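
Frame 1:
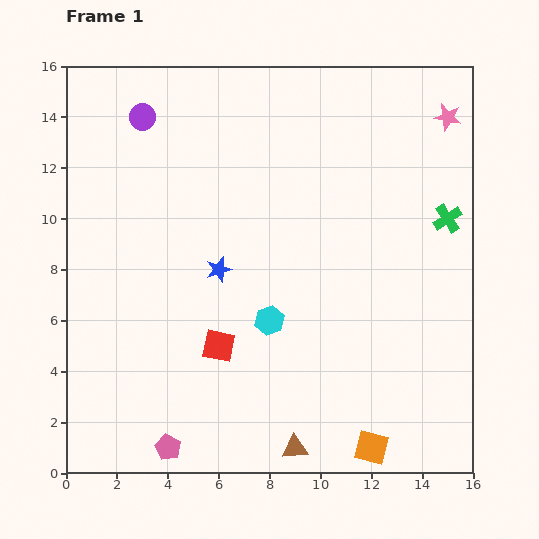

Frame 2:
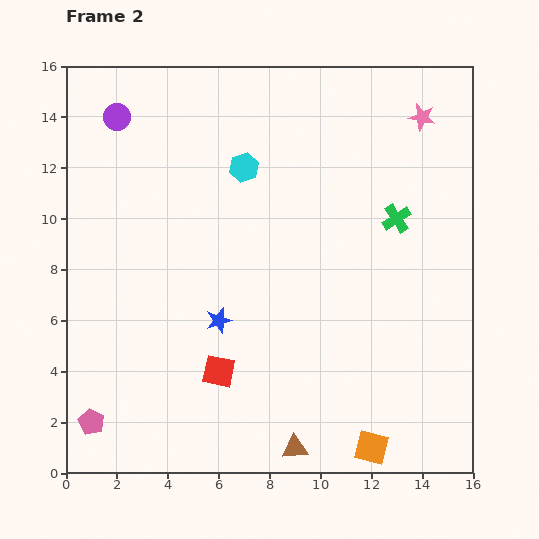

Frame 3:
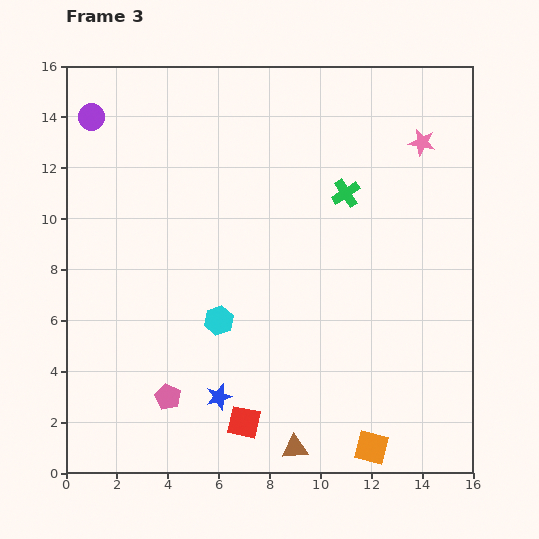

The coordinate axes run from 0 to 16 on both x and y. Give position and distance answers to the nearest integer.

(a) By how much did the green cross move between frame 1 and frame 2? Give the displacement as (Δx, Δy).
(-2, 0)

The green cross was at (15, 10) in frame 1 and (13, 10) in frame 2.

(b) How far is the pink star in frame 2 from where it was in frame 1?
1

The pink star moved from (15, 14) to (14, 14), a distance of √(1² + 0²) ≈ 1.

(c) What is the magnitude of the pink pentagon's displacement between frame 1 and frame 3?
2

The pink pentagon moved from (4, 1) to (4, 3), a distance of √(0² + 2²) ≈ 2.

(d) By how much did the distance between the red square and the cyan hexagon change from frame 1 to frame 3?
+2

Distance in frame 1: 2. Distance in frame 3: 4.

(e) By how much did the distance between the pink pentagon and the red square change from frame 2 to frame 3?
-2

Distance in frame 2: 5. Distance in frame 3: 3.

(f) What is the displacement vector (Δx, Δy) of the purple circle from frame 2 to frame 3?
(-1, 0)

The purple circle was at (2, 14) in frame 2 and (1, 14) in frame 3.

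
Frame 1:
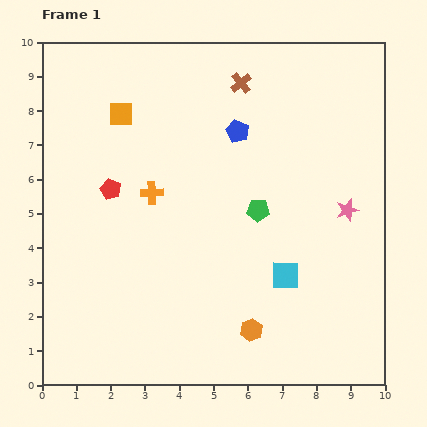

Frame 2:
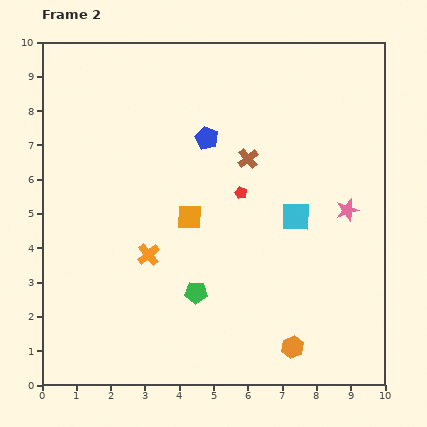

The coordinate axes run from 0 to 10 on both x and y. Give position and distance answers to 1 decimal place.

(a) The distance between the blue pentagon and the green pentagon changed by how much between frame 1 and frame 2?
+2.1

Distance in frame 1: 2.4. Distance in frame 2: 4.5.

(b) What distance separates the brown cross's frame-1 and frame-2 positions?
2.2

The brown cross moved from (5.8, 8.8) to (6.0, 6.6), a distance of √(0.2² + 2.2²) ≈ 2.2.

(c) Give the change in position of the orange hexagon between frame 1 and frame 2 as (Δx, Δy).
(1.2, -0.5)

The orange hexagon was at (6.1, 1.6) in frame 1 and (7.3, 1.1) in frame 2.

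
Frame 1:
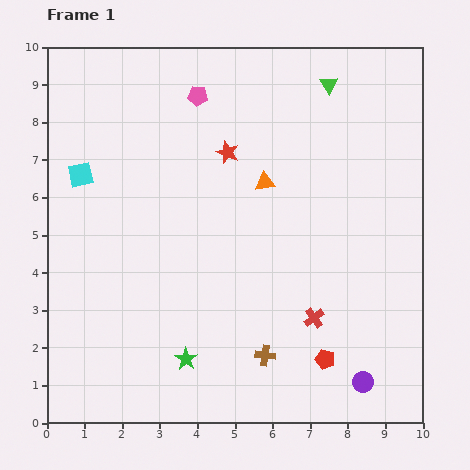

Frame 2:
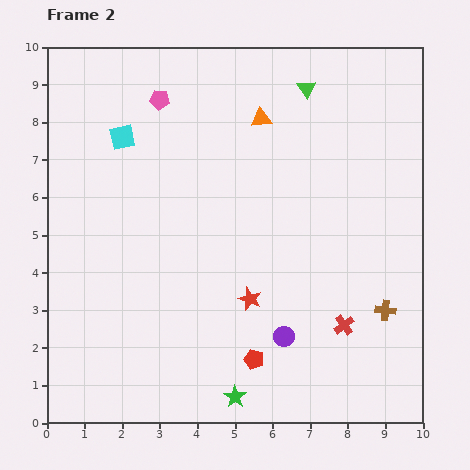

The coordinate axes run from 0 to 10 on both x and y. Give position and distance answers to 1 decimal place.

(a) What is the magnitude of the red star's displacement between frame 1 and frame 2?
3.9

The red star moved from (4.8, 7.2) to (5.4, 3.3), a distance of √(0.6² + 3.9²) ≈ 3.9.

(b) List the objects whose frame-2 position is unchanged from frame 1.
none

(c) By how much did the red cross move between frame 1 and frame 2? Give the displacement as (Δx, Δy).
(0.8, -0.2)

The red cross was at (7.1, 2.8) in frame 1 and (7.9, 2.6) in frame 2.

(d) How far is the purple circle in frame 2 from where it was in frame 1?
2.4

The purple circle moved from (8.4, 1.1) to (6.3, 2.3), a distance of √(2.1² + 1.2²) ≈ 2.4.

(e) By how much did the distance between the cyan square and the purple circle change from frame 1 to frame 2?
-2.5

Distance in frame 1: 9.3. Distance in frame 2: 6.8.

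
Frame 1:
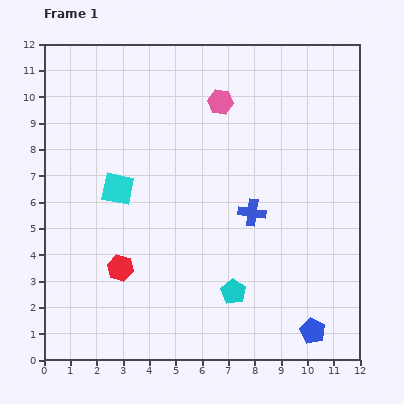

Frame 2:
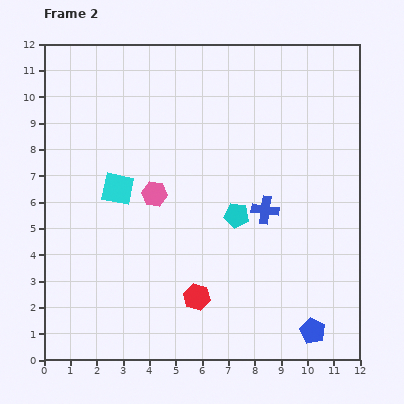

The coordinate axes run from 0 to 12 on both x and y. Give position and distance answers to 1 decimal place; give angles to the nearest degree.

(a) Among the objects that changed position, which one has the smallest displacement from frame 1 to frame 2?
the blue cross

(moved 0.5)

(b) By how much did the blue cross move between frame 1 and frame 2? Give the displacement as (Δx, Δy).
(0.5, 0.1)

The blue cross was at (7.9, 5.6) in frame 1 and (8.4, 5.7) in frame 2.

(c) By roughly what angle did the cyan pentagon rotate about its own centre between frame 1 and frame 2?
21° counter-clockwise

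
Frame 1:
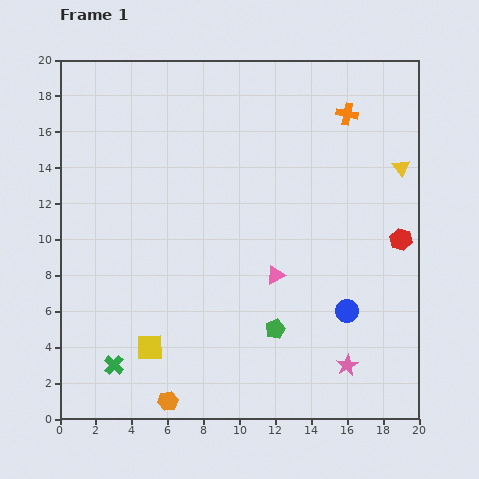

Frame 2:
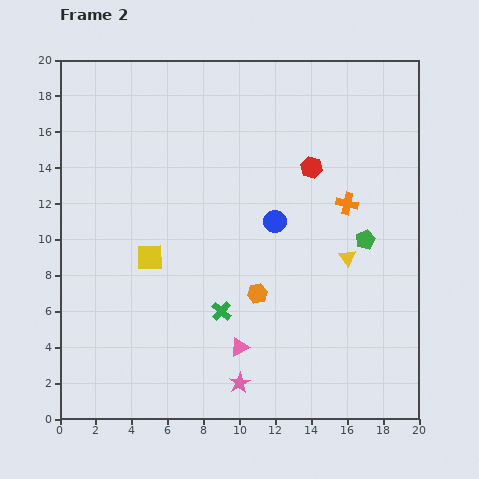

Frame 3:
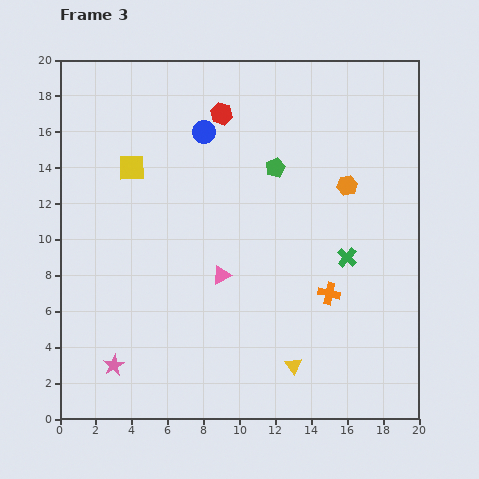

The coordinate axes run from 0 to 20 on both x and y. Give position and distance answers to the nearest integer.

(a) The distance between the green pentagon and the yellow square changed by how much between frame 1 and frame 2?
+5

Distance in frame 1: 7. Distance in frame 2: 12.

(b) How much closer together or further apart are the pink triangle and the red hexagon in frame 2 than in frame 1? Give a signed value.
+4

Distance in frame 1: 7. Distance in frame 2: 11.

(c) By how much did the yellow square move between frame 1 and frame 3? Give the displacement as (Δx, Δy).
(-1, 10)

The yellow square was at (5, 4) in frame 1 and (4, 14) in frame 3.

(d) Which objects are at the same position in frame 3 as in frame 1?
none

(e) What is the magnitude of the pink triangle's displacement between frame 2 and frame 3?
4

The pink triangle moved from (10, 4) to (9, 8), a distance of √(1² + 4²) ≈ 4.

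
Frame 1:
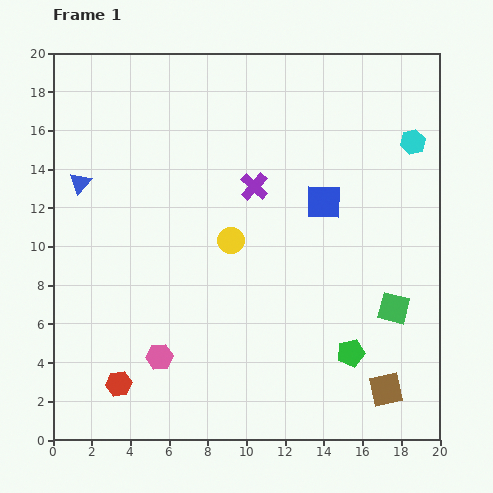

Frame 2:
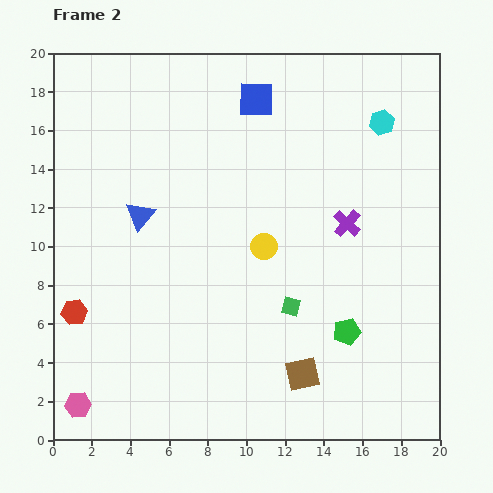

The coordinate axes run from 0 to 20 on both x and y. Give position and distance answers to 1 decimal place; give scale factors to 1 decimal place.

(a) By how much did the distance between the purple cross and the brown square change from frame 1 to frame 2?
-4.4

Distance in frame 1: 12.5. Distance in frame 2: 8.1.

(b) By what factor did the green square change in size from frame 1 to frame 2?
0.6×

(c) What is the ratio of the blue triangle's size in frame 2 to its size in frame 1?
1.3×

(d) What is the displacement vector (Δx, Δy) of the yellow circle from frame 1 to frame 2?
(1.7, -0.3)

The yellow circle was at (9.2, 10.3) in frame 1 and (10.9, 10.0) in frame 2.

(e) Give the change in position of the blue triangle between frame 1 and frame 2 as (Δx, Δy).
(3.1, -1.7)

The blue triangle was at (1.4, 13.3) in frame 1 and (4.5, 11.6) in frame 2.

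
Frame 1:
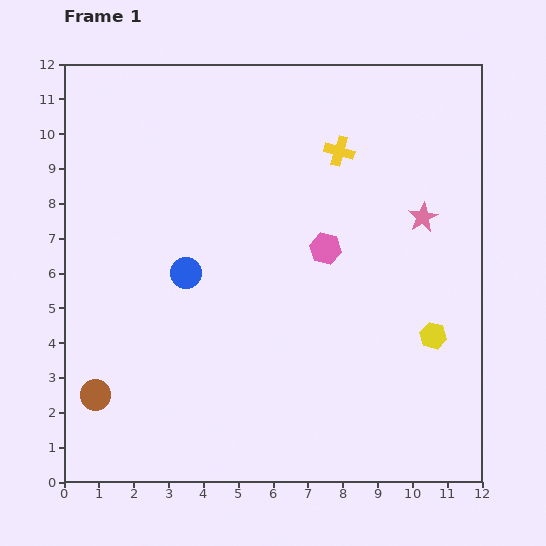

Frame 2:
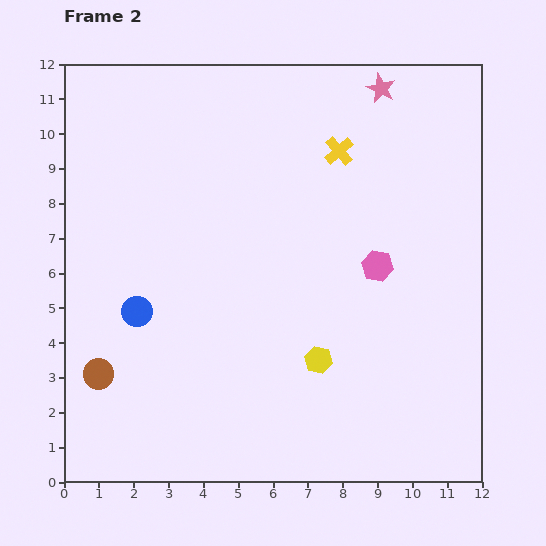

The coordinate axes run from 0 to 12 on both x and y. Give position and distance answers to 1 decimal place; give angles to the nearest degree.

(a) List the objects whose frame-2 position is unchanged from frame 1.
the yellow cross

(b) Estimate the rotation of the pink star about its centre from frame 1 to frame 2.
18° counter-clockwise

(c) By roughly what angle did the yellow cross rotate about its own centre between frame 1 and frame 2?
33° clockwise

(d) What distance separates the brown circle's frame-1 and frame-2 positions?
0.6

The brown circle moved from (0.9, 2.5) to (1.0, 3.1), a distance of √(0.1² + 0.6²) ≈ 0.6.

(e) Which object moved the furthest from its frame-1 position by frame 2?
the pink star

(moved 3.9; next 3.4)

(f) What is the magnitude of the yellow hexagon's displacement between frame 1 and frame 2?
3.4

The yellow hexagon moved from (10.6, 4.2) to (7.3, 3.5), a distance of √(3.3² + 0.7²) ≈ 3.4.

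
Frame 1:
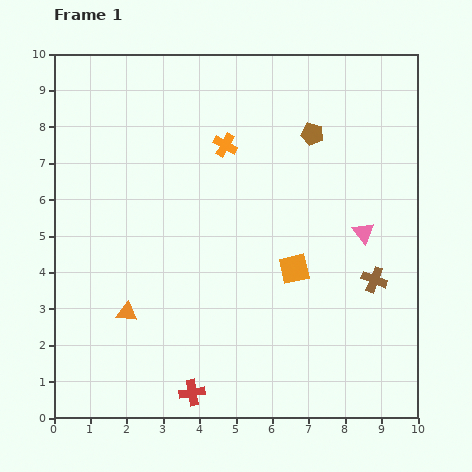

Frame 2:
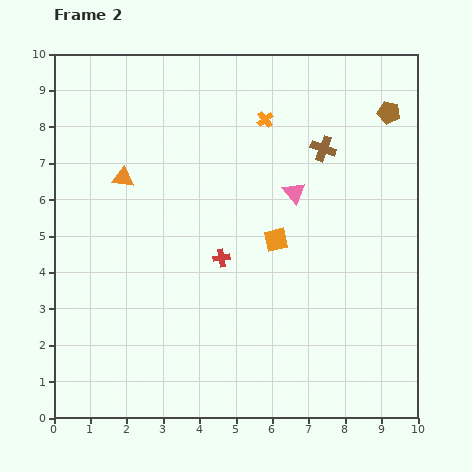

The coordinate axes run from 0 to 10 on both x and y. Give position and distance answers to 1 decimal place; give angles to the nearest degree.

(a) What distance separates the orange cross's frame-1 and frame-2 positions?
1.3

The orange cross moved from (4.7, 7.5) to (5.8, 8.2), a distance of √(1.1² + 0.7²) ≈ 1.3.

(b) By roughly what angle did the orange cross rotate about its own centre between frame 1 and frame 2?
21° clockwise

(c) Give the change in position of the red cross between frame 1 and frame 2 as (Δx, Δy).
(0.8, 3.7)

The red cross was at (3.8, 0.7) in frame 1 and (4.6, 4.4) in frame 2.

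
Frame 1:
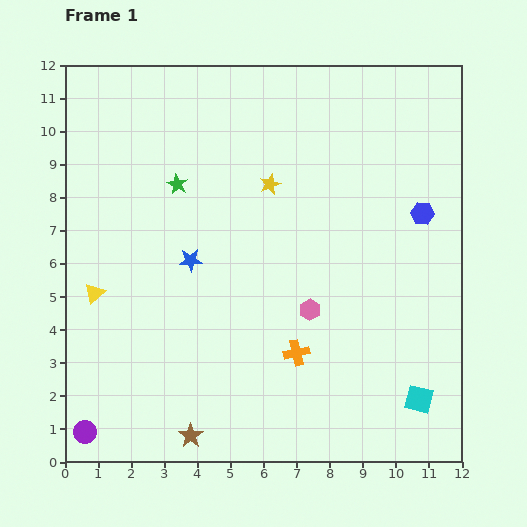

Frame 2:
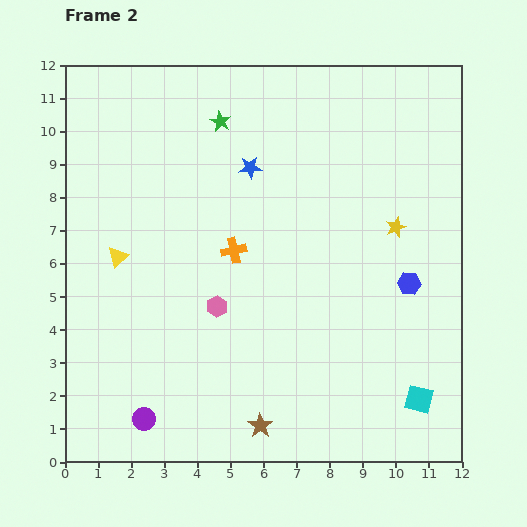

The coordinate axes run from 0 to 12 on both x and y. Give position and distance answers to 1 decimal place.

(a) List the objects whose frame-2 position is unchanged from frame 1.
the cyan square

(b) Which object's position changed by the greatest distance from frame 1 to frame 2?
the yellow star

(moved 4.0; next 3.6)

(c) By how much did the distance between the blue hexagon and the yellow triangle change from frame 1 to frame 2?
-1.4

Distance in frame 1: 10.2. Distance in frame 2: 8.8.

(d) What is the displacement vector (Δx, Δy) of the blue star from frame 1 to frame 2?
(1.8, 2.8)

The blue star was at (3.8, 6.1) in frame 1 and (5.6, 8.9) in frame 2.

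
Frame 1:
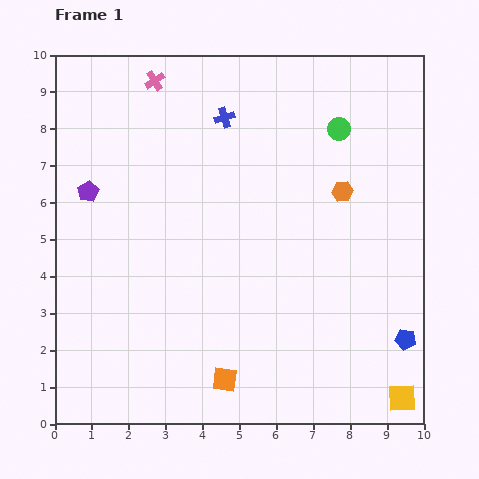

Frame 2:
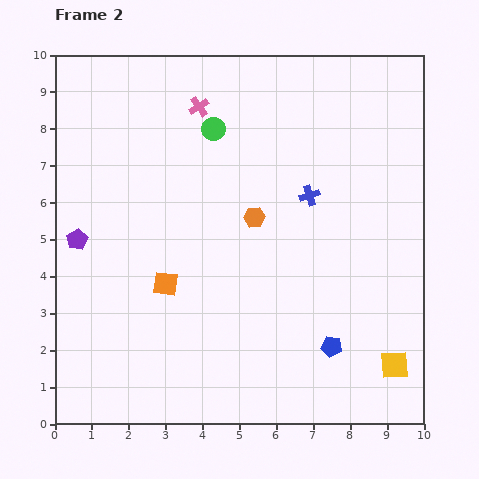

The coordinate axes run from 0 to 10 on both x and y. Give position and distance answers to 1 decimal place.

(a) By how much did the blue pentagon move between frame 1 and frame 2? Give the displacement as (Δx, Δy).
(-2.0, -0.2)

The blue pentagon was at (9.5, 2.3) in frame 1 and (7.5, 2.1) in frame 2.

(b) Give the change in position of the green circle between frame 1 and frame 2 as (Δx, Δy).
(-3.4, 0.0)

The green circle was at (7.7, 8.0) in frame 1 and (4.3, 8.0) in frame 2.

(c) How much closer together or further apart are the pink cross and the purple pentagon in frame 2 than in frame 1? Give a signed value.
+1.4

Distance in frame 1: 3.5. Distance in frame 2: 4.9.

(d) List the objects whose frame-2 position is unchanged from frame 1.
none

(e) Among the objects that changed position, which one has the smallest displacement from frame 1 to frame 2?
the yellow square

(moved 0.9)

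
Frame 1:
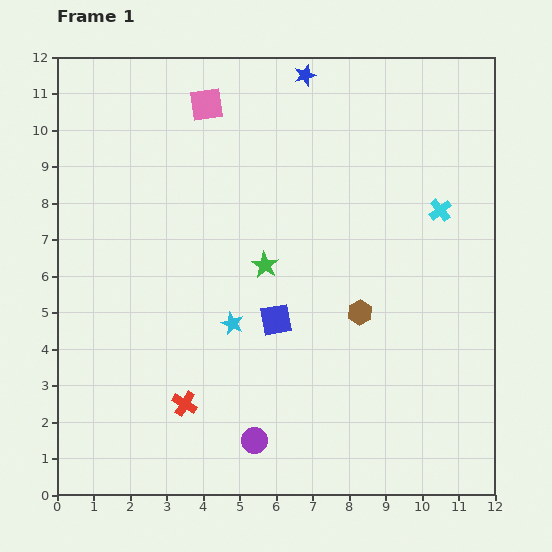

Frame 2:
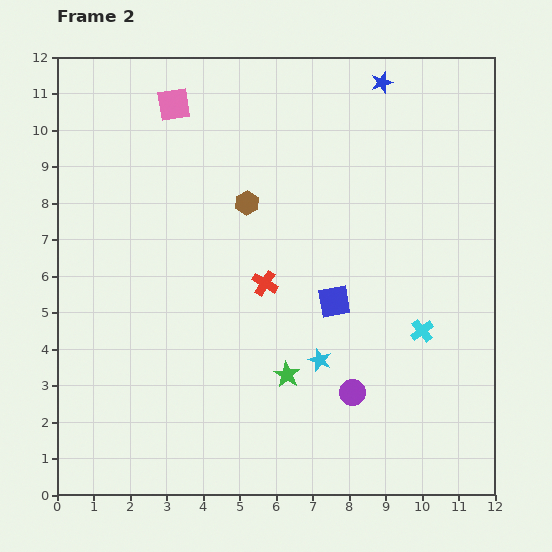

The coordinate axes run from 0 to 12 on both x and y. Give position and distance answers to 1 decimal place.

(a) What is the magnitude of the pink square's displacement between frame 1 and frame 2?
0.9

The pink square moved from (4.1, 10.7) to (3.2, 10.7), a distance of √(0.9² + 0.0²) ≈ 0.9.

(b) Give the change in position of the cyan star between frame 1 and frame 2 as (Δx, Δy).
(2.4, -1.0)

The cyan star was at (4.8, 4.7) in frame 1 and (7.2, 3.7) in frame 2.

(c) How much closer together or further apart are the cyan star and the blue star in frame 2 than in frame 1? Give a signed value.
+0.7

Distance in frame 1: 7.1. Distance in frame 2: 7.8.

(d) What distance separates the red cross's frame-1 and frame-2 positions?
4.0

The red cross moved from (3.5, 2.5) to (5.7, 5.8), a distance of √(2.2² + 3.3²) ≈ 4.0.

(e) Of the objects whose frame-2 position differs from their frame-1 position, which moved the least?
the pink square

(moved 0.9)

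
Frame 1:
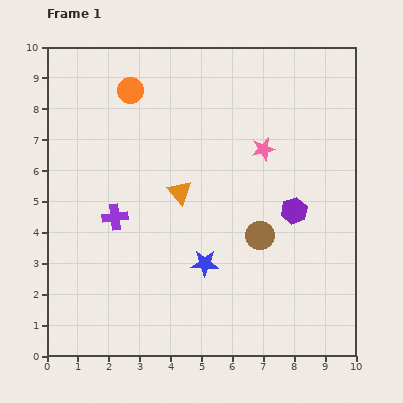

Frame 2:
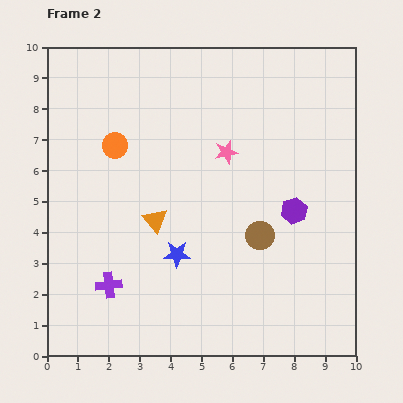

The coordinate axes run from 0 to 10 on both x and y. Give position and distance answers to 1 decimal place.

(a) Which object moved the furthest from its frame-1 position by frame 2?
the purple cross

(moved 2.2; next 1.9)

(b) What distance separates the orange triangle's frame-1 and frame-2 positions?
1.2

The orange triangle moved from (4.3, 5.3) to (3.5, 4.4), a distance of √(0.8² + 0.9²) ≈ 1.2.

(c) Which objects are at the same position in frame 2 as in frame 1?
the brown circle, the purple hexagon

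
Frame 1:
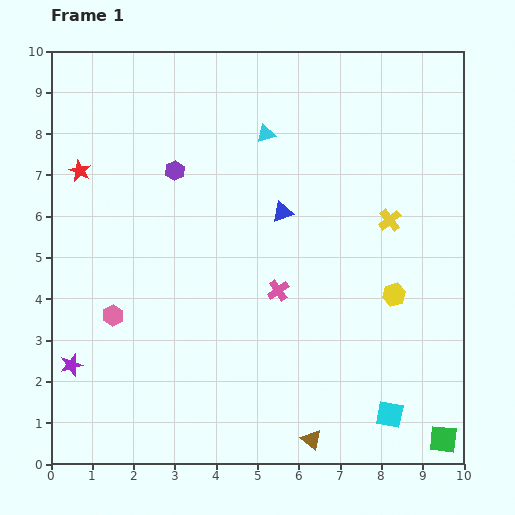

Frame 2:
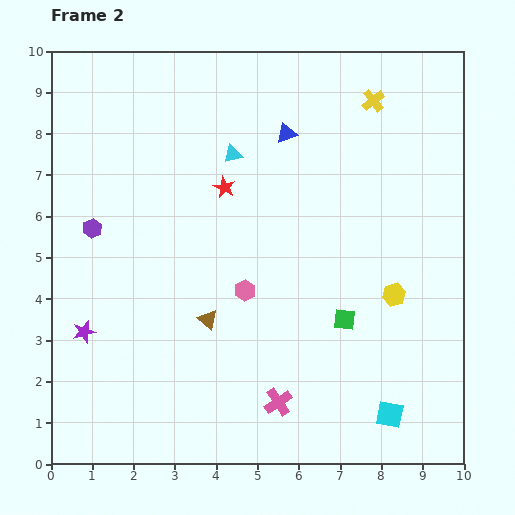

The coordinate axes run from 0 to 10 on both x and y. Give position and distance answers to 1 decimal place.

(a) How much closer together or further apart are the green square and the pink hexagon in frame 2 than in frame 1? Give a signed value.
-6.0

Distance in frame 1: 8.5. Distance in frame 2: 2.5.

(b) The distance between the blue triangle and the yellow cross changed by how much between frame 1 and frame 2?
-0.4

Distance in frame 1: 2.6. Distance in frame 2: 2.2.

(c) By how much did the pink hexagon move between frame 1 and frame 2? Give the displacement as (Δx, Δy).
(3.2, 0.6)

The pink hexagon was at (1.5, 3.6) in frame 1 and (4.7, 4.2) in frame 2.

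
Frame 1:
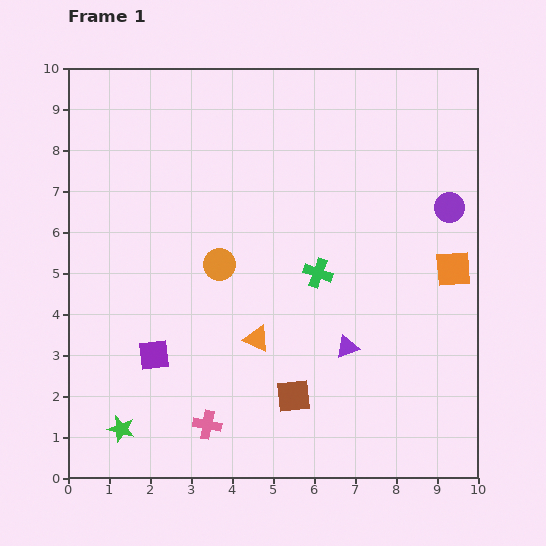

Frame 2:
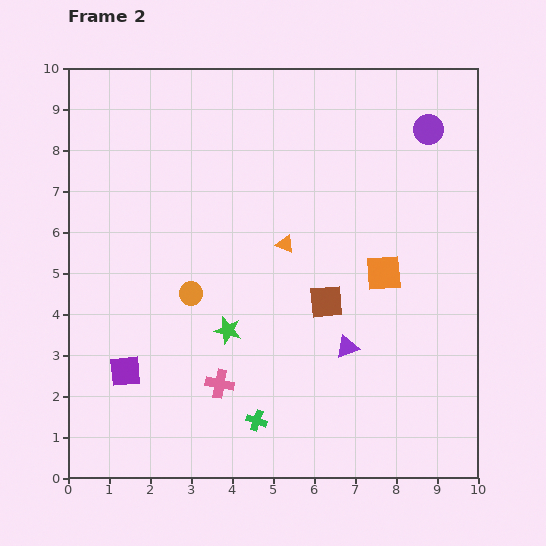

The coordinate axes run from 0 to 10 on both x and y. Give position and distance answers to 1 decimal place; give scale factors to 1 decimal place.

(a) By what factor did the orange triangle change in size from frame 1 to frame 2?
0.7×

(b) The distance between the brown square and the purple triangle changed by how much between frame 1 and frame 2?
-0.6

Distance in frame 1: 1.8. Distance in frame 2: 1.2.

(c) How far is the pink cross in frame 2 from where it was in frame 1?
1.0

The pink cross moved from (3.4, 1.3) to (3.7, 2.3), a distance of √(0.3² + 1.0²) ≈ 1.0.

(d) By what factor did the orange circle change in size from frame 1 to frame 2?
0.7×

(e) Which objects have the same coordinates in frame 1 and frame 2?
the purple triangle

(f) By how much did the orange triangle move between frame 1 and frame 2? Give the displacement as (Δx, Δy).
(0.7, 2.3)

The orange triangle was at (4.6, 3.4) in frame 1 and (5.3, 5.7) in frame 2.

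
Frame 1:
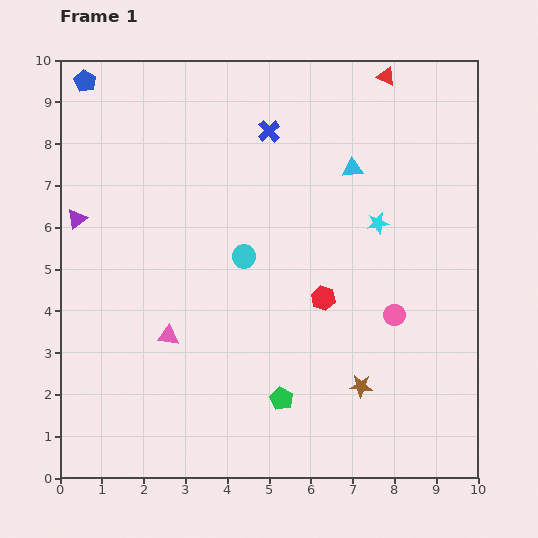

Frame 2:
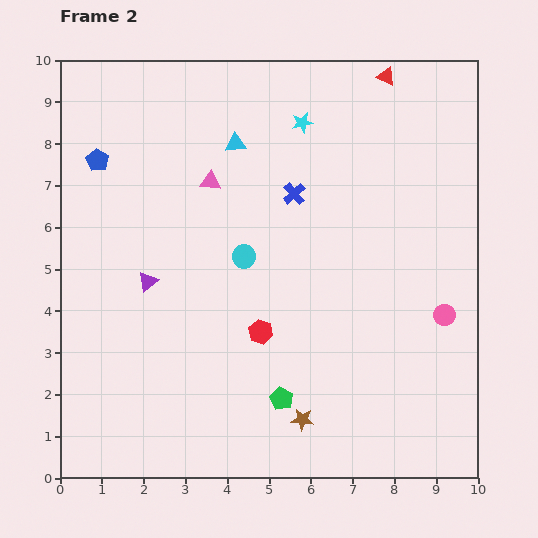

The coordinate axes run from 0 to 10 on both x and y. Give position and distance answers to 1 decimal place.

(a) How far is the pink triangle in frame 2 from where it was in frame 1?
3.8

The pink triangle moved from (2.6, 3.4) to (3.6, 7.1), a distance of √(1.0² + 3.7²) ≈ 3.8.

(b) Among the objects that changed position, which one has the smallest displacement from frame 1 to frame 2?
the pink circle

(moved 1.2)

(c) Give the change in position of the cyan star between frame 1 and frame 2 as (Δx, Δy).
(-1.8, 2.4)

The cyan star was at (7.6, 6.1) in frame 1 and (5.8, 8.5) in frame 2.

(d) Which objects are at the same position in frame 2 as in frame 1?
the green pentagon, the cyan circle, the red triangle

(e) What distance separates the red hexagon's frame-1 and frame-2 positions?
1.7

The red hexagon moved from (6.3, 4.3) to (4.8, 3.5), a distance of √(1.5² + 0.8²) ≈ 1.7.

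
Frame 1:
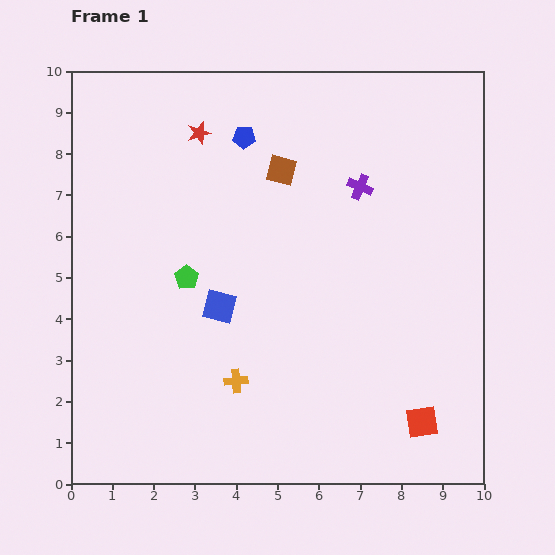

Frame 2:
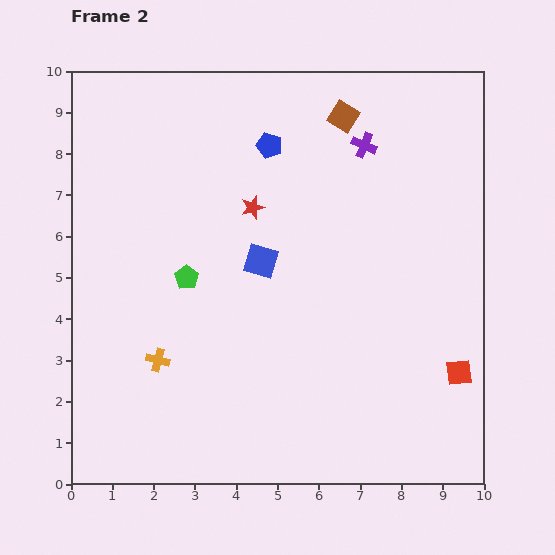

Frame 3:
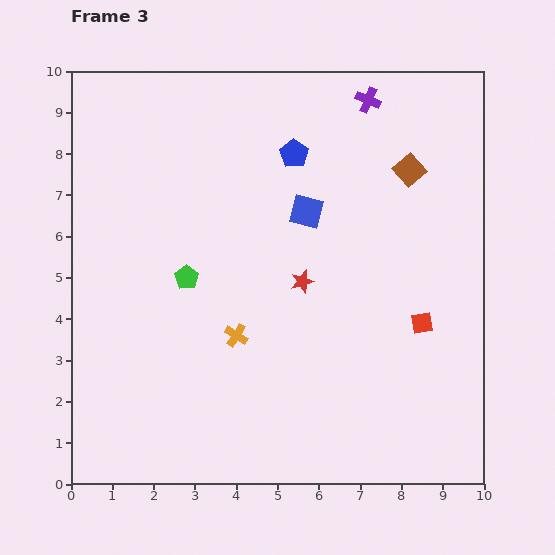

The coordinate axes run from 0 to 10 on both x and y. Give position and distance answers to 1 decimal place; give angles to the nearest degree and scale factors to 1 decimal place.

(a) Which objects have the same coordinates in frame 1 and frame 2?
the green pentagon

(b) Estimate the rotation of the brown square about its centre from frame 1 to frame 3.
34° clockwise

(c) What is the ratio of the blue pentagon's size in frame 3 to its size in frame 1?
1.3×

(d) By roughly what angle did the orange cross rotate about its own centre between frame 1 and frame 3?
36° clockwise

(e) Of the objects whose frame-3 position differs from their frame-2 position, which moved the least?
the blue pentagon

(moved 0.6)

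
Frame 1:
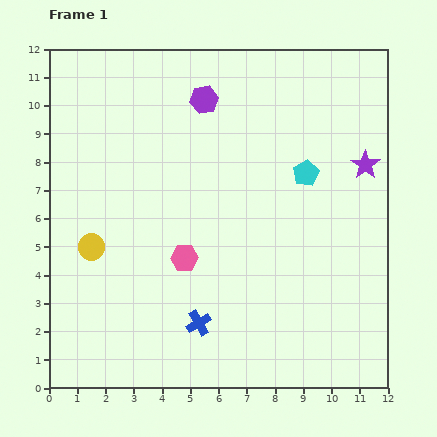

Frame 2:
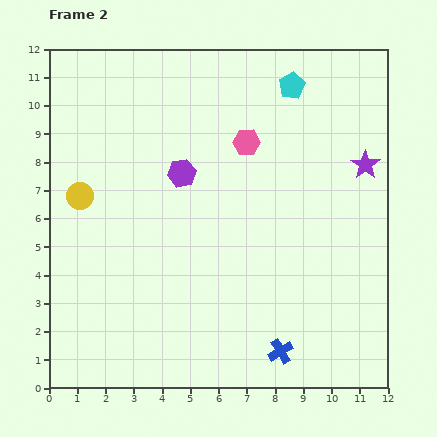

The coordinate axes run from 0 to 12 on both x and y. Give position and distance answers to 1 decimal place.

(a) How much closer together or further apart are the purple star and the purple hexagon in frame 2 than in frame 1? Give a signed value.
+0.4

Distance in frame 1: 6.1. Distance in frame 2: 6.5.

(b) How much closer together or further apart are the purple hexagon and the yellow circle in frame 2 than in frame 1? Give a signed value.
-2.9

Distance in frame 1: 6.6. Distance in frame 2: 3.7.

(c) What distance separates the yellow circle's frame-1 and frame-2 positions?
1.8

The yellow circle moved from (1.5, 5.0) to (1.1, 6.8), a distance of √(0.4² + 1.8²) ≈ 1.8.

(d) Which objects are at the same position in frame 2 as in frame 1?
the purple star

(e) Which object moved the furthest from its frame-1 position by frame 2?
the pink hexagon

(moved 4.7; next 3.1)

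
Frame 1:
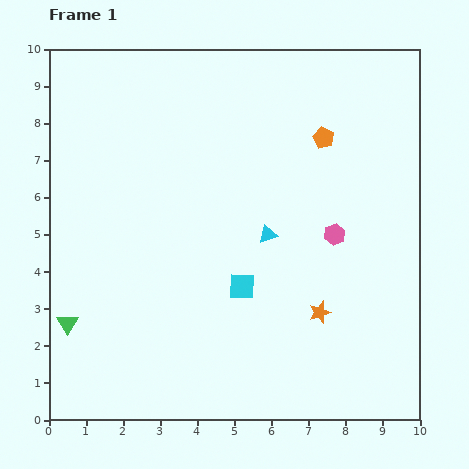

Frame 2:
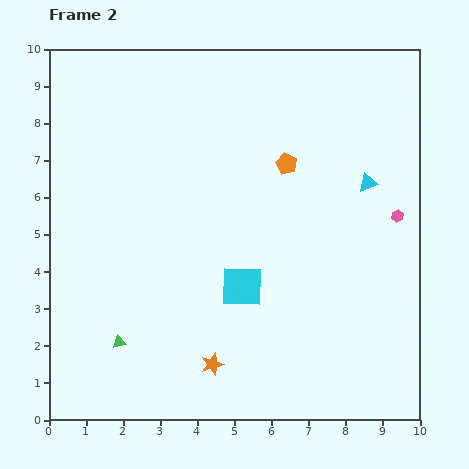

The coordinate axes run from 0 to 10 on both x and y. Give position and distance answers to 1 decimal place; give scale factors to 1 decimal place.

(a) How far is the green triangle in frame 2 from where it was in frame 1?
1.5

The green triangle moved from (0.5, 2.6) to (1.9, 2.1), a distance of √(1.4² + 0.5²) ≈ 1.5.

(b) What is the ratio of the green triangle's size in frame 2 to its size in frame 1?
0.6×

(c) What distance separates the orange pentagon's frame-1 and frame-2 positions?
1.2

The orange pentagon moved from (7.4, 7.6) to (6.4, 6.9), a distance of √(1.0² + 0.7²) ≈ 1.2.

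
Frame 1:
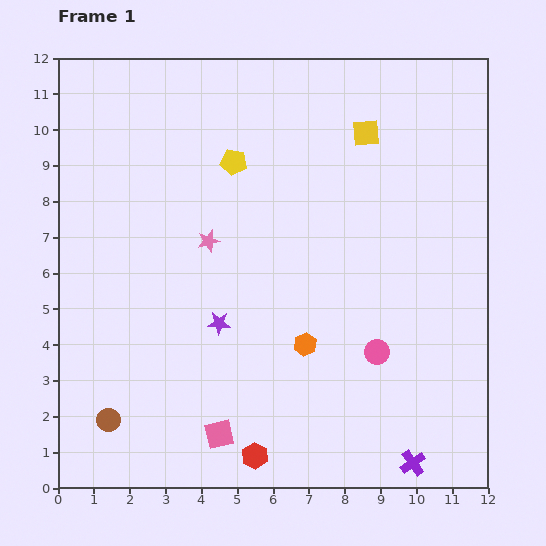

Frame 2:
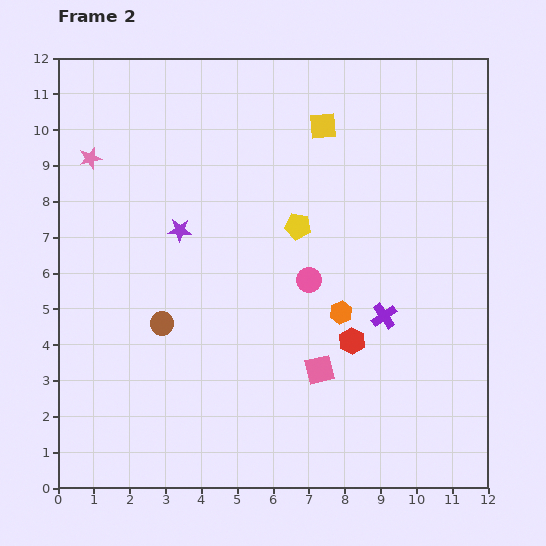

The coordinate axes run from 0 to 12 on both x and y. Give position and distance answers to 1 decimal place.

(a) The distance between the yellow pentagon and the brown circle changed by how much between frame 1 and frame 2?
-3.3

Distance in frame 1: 8.0. Distance in frame 2: 4.7.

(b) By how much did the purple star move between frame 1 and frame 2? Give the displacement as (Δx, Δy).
(-1.1, 2.6)

The purple star was at (4.5, 4.6) in frame 1 and (3.4, 7.2) in frame 2.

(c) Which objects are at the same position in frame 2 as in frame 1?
none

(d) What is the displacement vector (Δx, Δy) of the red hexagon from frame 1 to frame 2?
(2.7, 3.2)

The red hexagon was at (5.5, 0.9) in frame 1 and (8.2, 4.1) in frame 2.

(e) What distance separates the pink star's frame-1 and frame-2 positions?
4.0

The pink star moved from (4.2, 6.9) to (0.9, 9.2), a distance of √(3.3² + 2.3²) ≈ 4.0.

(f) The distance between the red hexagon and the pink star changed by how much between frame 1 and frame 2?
+2.8

Distance in frame 1: 6.1. Distance in frame 2: 8.9.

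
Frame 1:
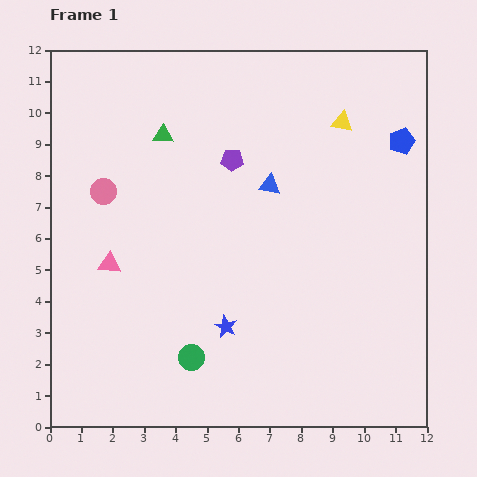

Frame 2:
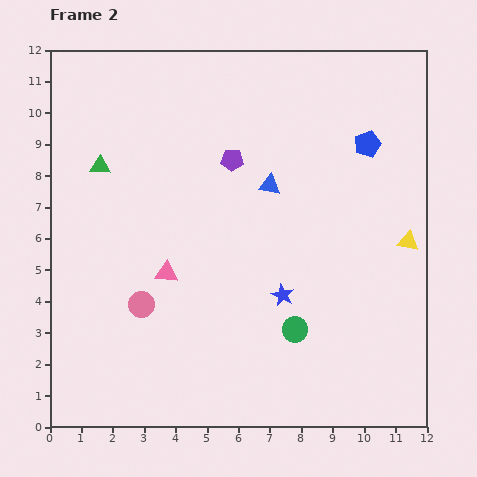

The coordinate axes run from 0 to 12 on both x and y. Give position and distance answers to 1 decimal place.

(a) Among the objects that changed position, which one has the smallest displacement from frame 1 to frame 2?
the blue pentagon

(moved 1.1)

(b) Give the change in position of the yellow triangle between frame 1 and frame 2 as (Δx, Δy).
(2.1, -3.8)

The yellow triangle was at (9.3, 9.7) in frame 1 and (11.4, 5.9) in frame 2.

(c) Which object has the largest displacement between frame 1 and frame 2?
the yellow triangle

(moved 4.3; next 3.8)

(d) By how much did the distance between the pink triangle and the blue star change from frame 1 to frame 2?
-0.4

Distance in frame 1: 4.2. Distance in frame 2: 3.8.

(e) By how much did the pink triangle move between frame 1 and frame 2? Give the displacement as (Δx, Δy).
(1.8, -0.3)

The pink triangle was at (1.9, 5.2) in frame 1 and (3.7, 4.9) in frame 2.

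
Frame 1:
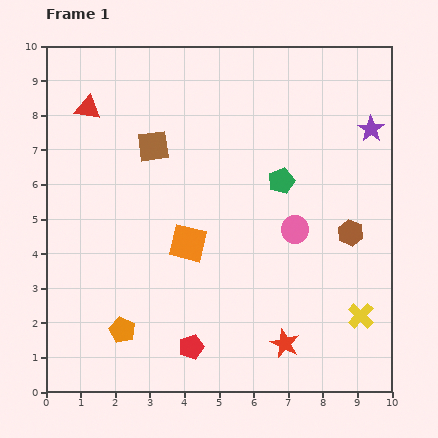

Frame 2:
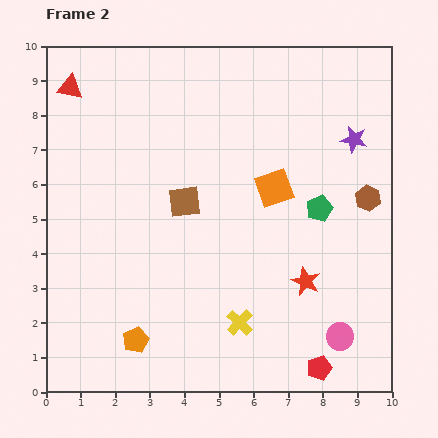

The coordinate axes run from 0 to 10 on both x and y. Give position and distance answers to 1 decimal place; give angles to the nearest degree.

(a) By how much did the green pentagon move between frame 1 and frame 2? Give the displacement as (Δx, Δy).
(1.1, -0.8)

The green pentagon was at (6.8, 6.1) in frame 1 and (7.9, 5.3) in frame 2.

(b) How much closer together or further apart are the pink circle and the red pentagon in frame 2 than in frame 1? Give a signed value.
-3.4

Distance in frame 1: 4.5. Distance in frame 2: 1.1.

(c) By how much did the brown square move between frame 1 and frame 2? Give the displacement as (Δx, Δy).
(0.9, -1.6)

The brown square was at (3.1, 7.1) in frame 1 and (4.0, 5.5) in frame 2.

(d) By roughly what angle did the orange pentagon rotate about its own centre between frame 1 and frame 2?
22° clockwise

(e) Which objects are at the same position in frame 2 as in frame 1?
none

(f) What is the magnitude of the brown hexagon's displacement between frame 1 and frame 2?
1.1

The brown hexagon moved from (8.8, 4.6) to (9.3, 5.6), a distance of √(0.5² + 1.0²) ≈ 1.1.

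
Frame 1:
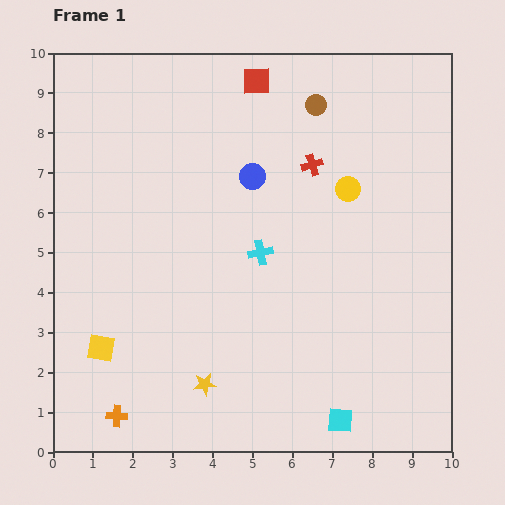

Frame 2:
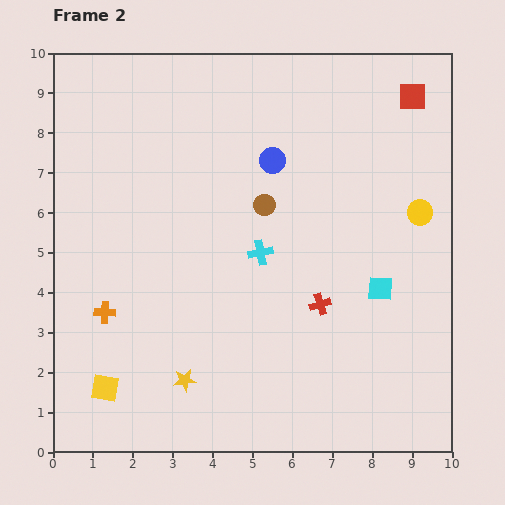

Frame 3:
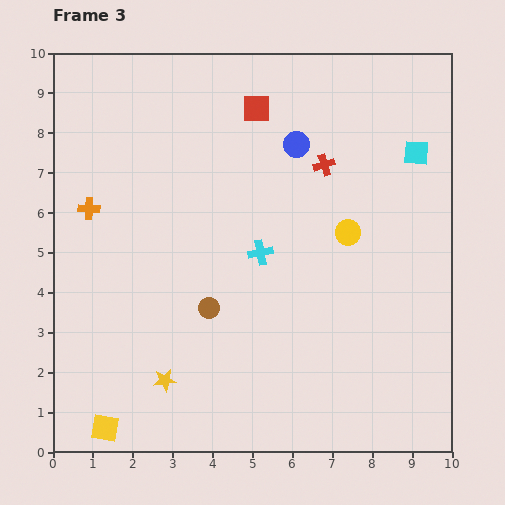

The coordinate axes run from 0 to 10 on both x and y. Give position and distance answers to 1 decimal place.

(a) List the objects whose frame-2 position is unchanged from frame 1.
the cyan cross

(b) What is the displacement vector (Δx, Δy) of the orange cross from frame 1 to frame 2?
(-0.3, 2.6)

The orange cross was at (1.6, 0.9) in frame 1 and (1.3, 3.5) in frame 2.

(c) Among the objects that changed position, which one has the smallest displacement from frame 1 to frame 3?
the red cross

(moved 0.3)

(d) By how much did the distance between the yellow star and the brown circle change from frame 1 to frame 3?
-5.4

Distance in frame 1: 7.5. Distance in frame 3: 2.1.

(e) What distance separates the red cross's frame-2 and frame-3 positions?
3.5

The red cross moved from (6.7, 3.7) to (6.8, 7.2), a distance of √(0.1² + 3.5²) ≈ 3.5.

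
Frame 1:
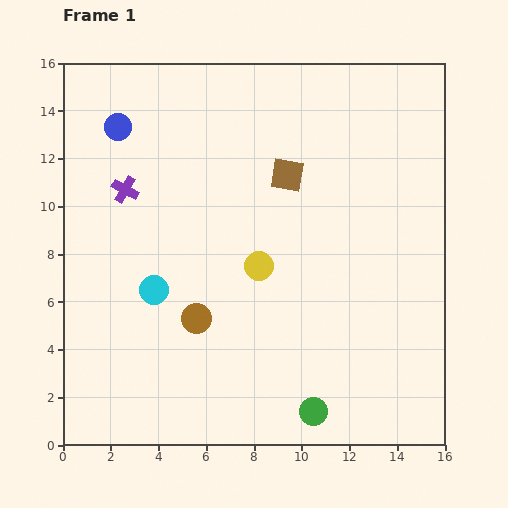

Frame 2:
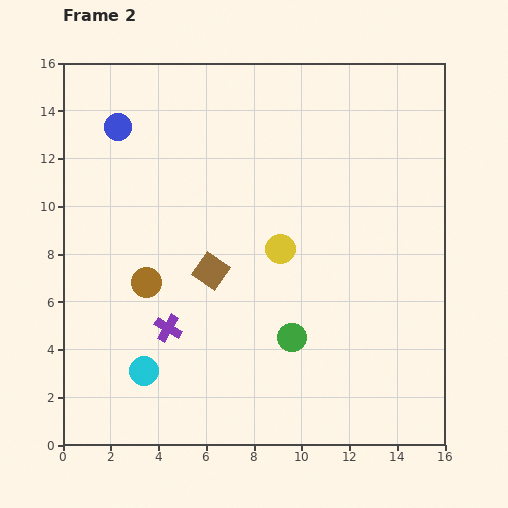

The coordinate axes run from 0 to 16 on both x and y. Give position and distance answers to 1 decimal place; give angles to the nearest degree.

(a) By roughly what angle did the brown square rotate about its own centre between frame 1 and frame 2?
26° clockwise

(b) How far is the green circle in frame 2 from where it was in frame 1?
3.2

The green circle moved from (10.5, 1.4) to (9.6, 4.5), a distance of √(0.9² + 3.1²) ≈ 3.2.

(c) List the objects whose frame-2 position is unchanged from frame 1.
the blue circle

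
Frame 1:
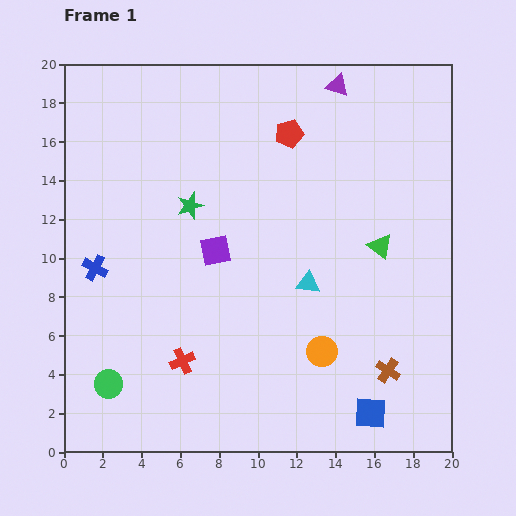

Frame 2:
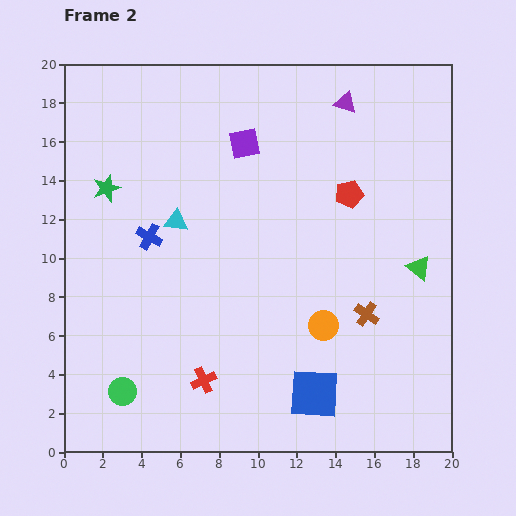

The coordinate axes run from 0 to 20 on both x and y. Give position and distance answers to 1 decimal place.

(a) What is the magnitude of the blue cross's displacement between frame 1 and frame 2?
3.2

The blue cross moved from (1.6, 9.5) to (4.4, 11.1), a distance of √(2.8² + 1.6²) ≈ 3.2.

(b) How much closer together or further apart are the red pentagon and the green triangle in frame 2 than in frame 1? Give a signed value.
-2.3

Distance in frame 1: 7.5. Distance in frame 2: 5.2.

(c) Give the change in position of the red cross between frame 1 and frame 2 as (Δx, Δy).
(1.1, -1.0)

The red cross was at (6.1, 4.7) in frame 1 and (7.2, 3.7) in frame 2.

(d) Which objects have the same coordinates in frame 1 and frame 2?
none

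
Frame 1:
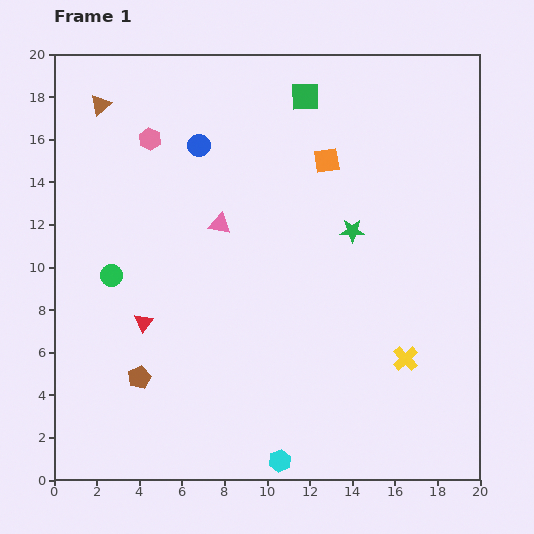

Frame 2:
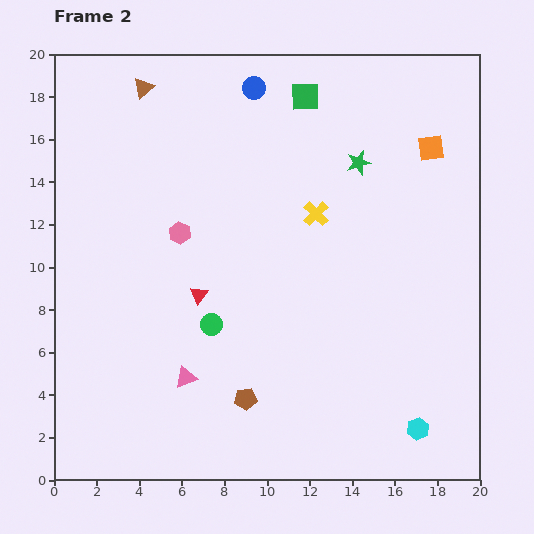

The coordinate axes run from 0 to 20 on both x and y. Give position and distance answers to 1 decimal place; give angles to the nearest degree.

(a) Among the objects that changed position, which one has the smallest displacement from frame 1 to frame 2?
the brown triangle

(moved 2.2)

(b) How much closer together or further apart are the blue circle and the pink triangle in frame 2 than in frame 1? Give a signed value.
+10.2

Distance in frame 1: 3.8. Distance in frame 2: 14.0.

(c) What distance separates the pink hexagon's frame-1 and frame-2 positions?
4.6

The pink hexagon moved from (4.5, 16.0) to (5.9, 11.6), a distance of √(1.4² + 4.4²) ≈ 4.6.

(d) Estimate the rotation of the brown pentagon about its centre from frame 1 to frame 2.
19° clockwise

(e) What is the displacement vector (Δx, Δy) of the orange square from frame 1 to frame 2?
(4.9, 0.6)

The orange square was at (12.8, 15.0) in frame 1 and (17.7, 15.6) in frame 2.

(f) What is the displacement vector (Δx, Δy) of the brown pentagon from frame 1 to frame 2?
(5.0, -1.0)

The brown pentagon was at (4.0, 4.8) in frame 1 and (9.0, 3.8) in frame 2.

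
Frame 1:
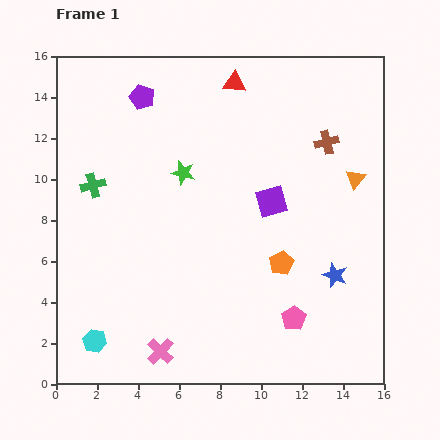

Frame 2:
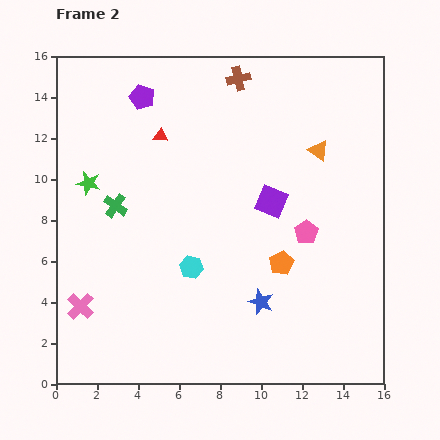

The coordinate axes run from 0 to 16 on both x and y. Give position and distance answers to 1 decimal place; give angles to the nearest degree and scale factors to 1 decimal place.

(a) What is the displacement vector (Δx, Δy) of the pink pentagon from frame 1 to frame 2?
(0.6, 4.2)

The pink pentagon was at (11.6, 3.2) in frame 1 and (12.2, 7.4) in frame 2.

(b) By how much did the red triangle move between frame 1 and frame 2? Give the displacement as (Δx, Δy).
(-3.6, -2.6)

The red triangle was at (8.7, 14.7) in frame 1 and (5.1, 12.1) in frame 2.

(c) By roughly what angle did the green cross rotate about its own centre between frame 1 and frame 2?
39° counter-clockwise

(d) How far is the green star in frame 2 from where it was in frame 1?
4.6

The green star moved from (6.2, 10.3) to (1.6, 9.8), a distance of √(4.6² + 0.5²) ≈ 4.6.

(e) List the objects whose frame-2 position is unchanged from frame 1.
the purple pentagon, the orange pentagon, the purple square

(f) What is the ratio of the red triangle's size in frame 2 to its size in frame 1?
0.6×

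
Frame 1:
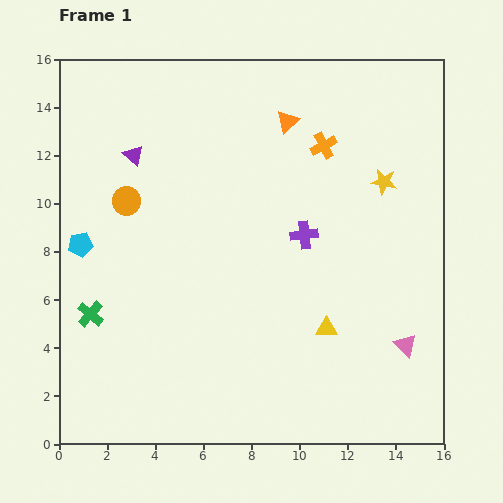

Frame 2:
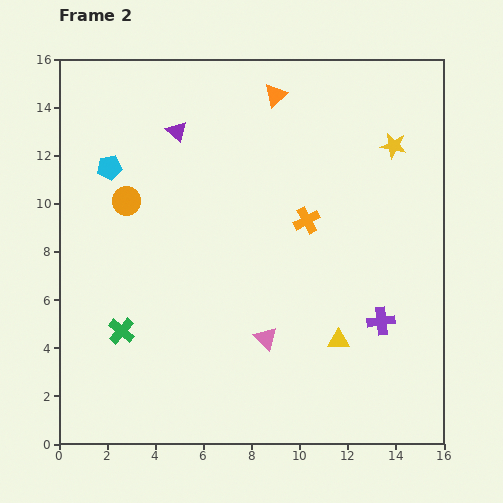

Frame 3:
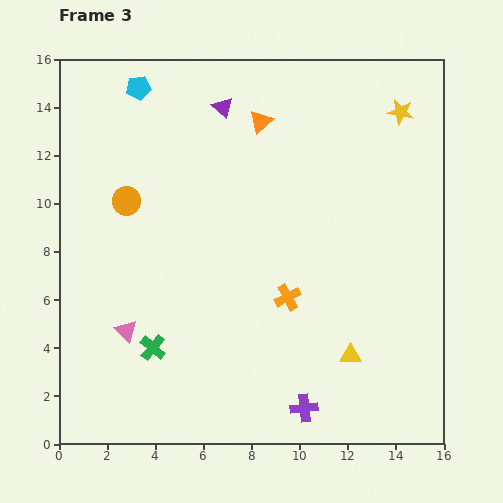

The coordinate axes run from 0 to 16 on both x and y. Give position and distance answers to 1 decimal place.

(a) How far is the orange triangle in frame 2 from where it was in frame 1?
1.2

The orange triangle moved from (9.5, 13.4) to (9.0, 14.5), a distance of √(0.5² + 1.1²) ≈ 1.2.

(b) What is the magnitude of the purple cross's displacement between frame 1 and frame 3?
7.2

The purple cross moved from (10.2, 8.7) to (10.2, 1.5), a distance of √(0.0² + 7.2²) ≈ 7.2.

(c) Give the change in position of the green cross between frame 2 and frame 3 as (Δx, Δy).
(1.3, -0.7)

The green cross was at (2.6, 4.7) in frame 2 and (3.9, 4.0) in frame 3.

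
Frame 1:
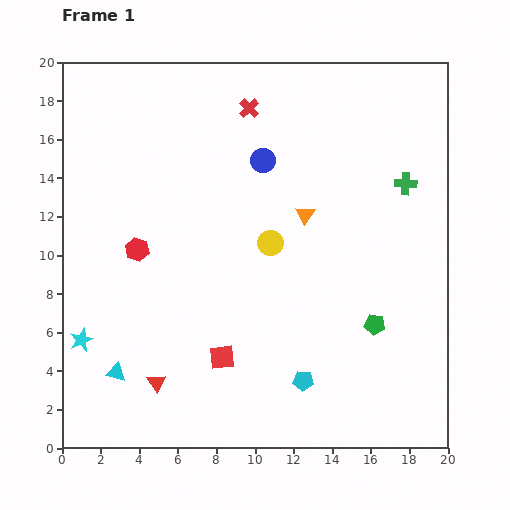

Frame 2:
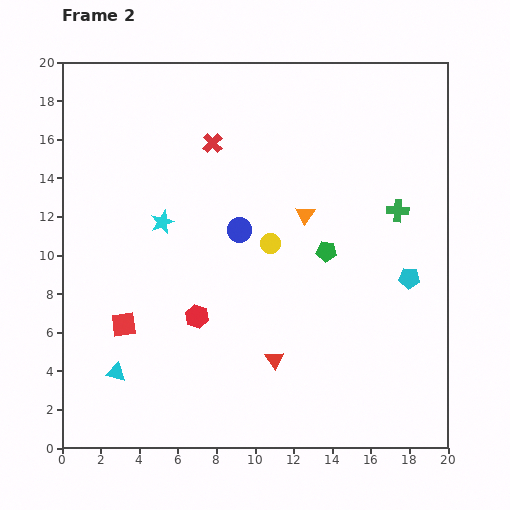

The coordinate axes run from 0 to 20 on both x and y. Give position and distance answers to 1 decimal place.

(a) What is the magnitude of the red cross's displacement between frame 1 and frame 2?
2.6

The red cross moved from (9.7, 17.6) to (7.8, 15.8), a distance of √(1.9² + 1.8²) ≈ 2.6.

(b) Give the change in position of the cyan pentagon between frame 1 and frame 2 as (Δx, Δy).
(5.5, 5.3)

The cyan pentagon was at (12.5, 3.5) in frame 1 and (18.0, 8.8) in frame 2.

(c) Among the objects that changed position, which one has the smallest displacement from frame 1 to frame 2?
the green cross

(moved 1.5)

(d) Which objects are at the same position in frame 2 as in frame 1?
the yellow circle, the orange triangle, the cyan triangle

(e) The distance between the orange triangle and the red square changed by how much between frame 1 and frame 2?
+2.4

Distance in frame 1: 8.6. Distance in frame 2: 11.0.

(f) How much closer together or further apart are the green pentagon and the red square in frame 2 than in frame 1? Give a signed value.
+3.1

Distance in frame 1: 8.1. Distance in frame 2: 11.2.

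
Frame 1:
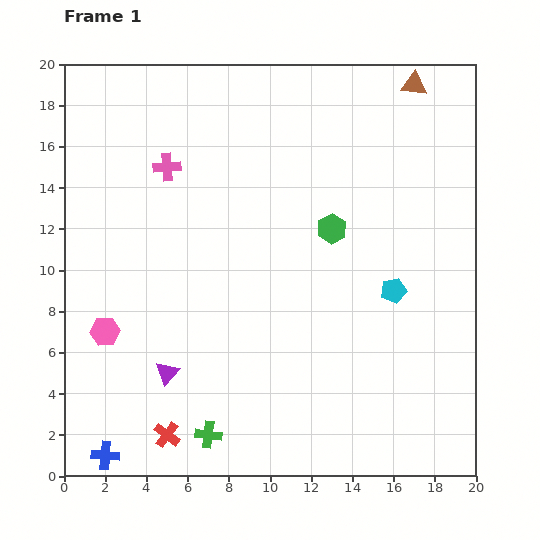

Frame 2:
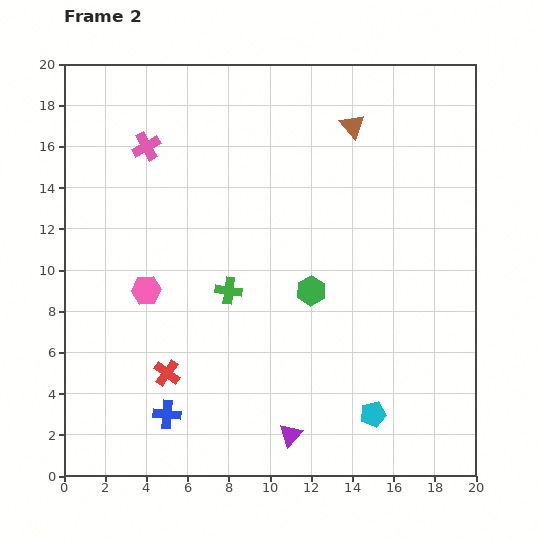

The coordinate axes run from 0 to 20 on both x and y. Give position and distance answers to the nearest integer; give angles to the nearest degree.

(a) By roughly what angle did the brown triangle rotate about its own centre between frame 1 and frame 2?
44° clockwise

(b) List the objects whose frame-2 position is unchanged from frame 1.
none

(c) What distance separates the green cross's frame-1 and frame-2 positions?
7

The green cross moved from (7, 2) to (8, 9), a distance of √(1² + 7²) ≈ 7.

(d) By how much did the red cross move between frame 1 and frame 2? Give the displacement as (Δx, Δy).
(0, 3)

The red cross was at (5, 2) in frame 1 and (5, 5) in frame 2.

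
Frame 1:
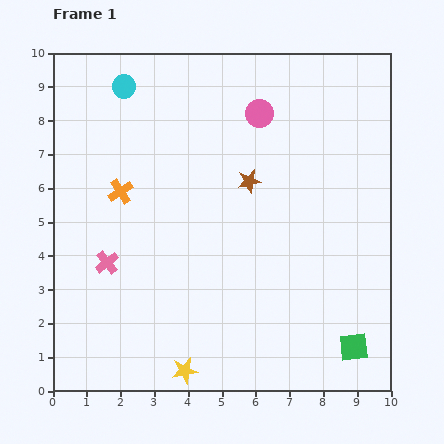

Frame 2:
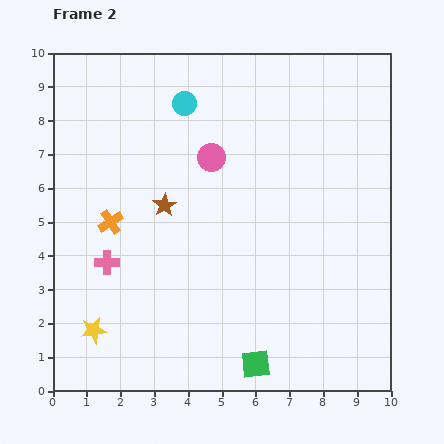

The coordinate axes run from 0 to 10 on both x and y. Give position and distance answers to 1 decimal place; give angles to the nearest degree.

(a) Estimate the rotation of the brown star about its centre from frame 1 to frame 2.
19° counter-clockwise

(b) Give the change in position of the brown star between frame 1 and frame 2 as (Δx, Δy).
(-2.5, -0.7)

The brown star was at (5.8, 6.2) in frame 1 and (3.3, 5.5) in frame 2.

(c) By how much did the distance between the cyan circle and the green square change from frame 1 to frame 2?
-2.3

Distance in frame 1: 10.3. Distance in frame 2: 8.0.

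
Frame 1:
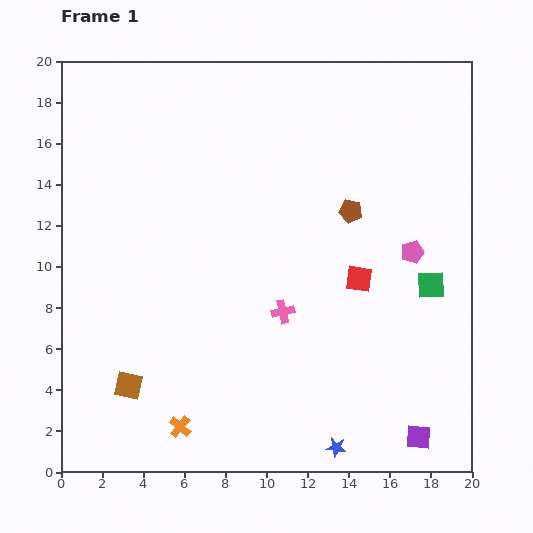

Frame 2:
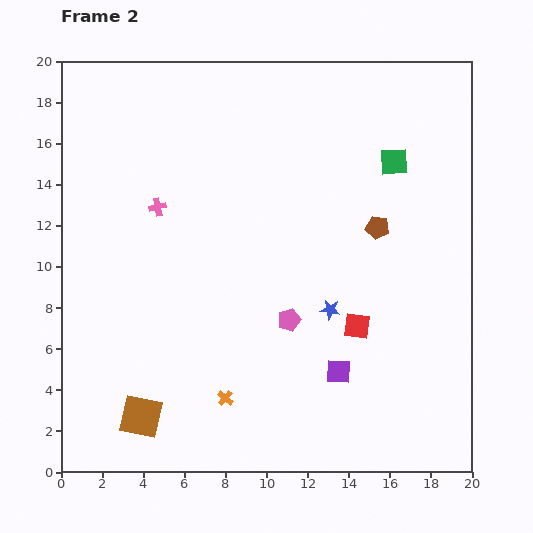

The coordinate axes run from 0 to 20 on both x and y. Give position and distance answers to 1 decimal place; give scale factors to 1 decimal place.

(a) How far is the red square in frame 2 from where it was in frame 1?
2.3

The red square moved from (14.5, 9.4) to (14.4, 7.1), a distance of √(0.1² + 2.3²) ≈ 2.3.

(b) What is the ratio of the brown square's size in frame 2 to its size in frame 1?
1.5×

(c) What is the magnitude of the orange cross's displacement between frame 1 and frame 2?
2.6

The orange cross moved from (5.8, 2.2) to (8.0, 3.6), a distance of √(2.2² + 1.4²) ≈ 2.6.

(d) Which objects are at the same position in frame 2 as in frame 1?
none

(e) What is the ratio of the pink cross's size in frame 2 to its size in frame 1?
0.8×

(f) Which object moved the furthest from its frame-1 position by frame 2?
the pink cross

(moved 8.0; next 6.8)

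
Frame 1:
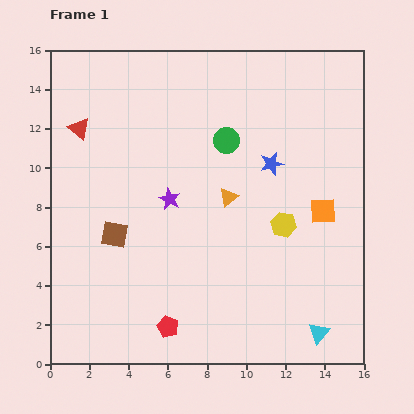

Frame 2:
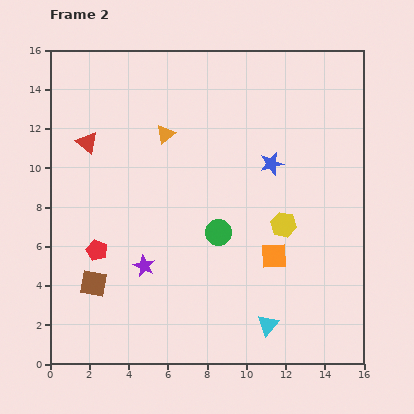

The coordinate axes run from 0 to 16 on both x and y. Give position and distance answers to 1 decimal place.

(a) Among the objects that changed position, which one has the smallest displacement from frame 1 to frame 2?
the red triangle

(moved 0.8)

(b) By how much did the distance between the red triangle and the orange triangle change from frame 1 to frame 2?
-4.4

Distance in frame 1: 8.4. Distance in frame 2: 4.0.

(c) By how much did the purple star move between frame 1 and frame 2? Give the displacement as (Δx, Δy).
(-1.3, -3.4)

The purple star was at (6.1, 8.4) in frame 1 and (4.8, 5.0) in frame 2.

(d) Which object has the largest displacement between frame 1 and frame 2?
the red pentagon

(moved 5.3; next 4.7)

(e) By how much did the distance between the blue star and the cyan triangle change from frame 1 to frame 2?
-0.7

Distance in frame 1: 8.9. Distance in frame 2: 8.2.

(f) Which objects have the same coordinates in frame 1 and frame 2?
the blue star, the yellow hexagon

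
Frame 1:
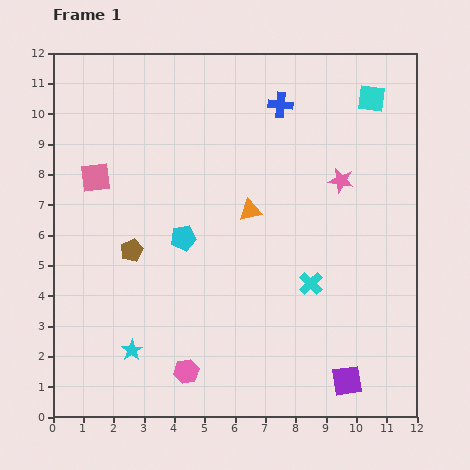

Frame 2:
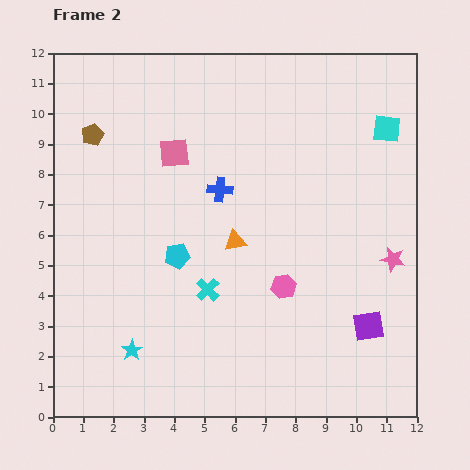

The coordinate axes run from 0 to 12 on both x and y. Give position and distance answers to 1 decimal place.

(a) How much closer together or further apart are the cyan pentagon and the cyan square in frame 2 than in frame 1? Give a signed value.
+0.4

Distance in frame 1: 7.7. Distance in frame 2: 8.1.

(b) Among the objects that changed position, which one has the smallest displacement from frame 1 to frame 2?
the cyan pentagon

(moved 0.6)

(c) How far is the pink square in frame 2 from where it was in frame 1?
2.7

The pink square moved from (1.4, 7.9) to (4.0, 8.7), a distance of √(2.6² + 0.8²) ≈ 2.7.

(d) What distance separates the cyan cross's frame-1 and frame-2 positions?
3.4

The cyan cross moved from (8.5, 4.4) to (5.1, 4.2), a distance of √(3.4² + 0.2²) ≈ 3.4.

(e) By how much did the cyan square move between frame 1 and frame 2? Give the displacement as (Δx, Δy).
(0.5, -1.0)

The cyan square was at (10.5, 10.5) in frame 1 and (11.0, 9.5) in frame 2.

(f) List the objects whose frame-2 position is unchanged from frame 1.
the cyan star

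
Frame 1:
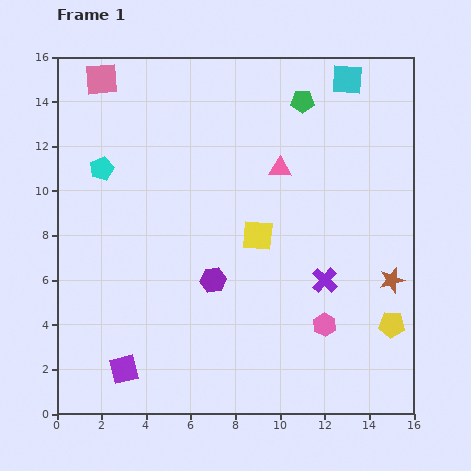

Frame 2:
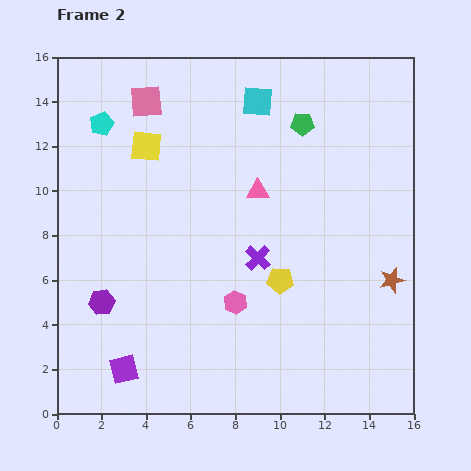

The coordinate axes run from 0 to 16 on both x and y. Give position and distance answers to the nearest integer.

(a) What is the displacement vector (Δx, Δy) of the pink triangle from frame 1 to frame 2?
(-1, -1)

The pink triangle was at (10, 11) in frame 1 and (9, 10) in frame 2.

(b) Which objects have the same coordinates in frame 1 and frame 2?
the brown star, the purple square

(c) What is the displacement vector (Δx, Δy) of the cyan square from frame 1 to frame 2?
(-4, -1)

The cyan square was at (13, 15) in frame 1 and (9, 14) in frame 2.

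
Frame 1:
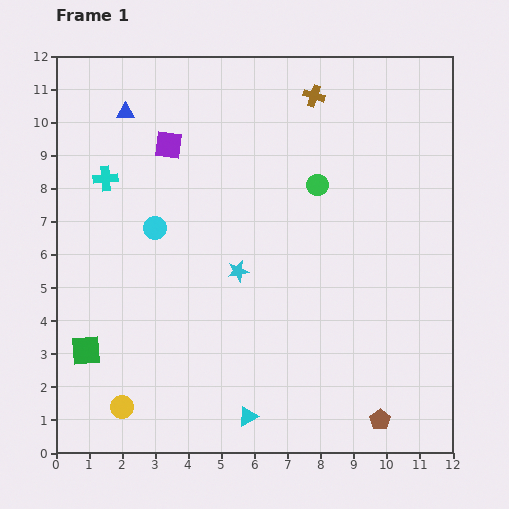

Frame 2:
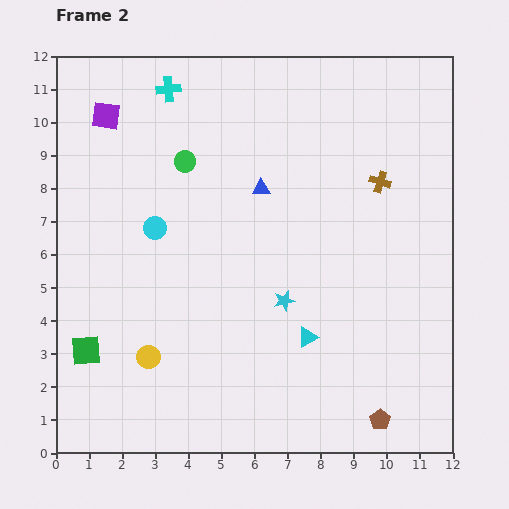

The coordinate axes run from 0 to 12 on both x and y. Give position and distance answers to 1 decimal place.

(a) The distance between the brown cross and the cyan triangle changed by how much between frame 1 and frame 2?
-4.7

Distance in frame 1: 9.9. Distance in frame 2: 5.2.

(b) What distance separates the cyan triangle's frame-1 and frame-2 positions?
3.0

The cyan triangle moved from (5.8, 1.1) to (7.6, 3.5), a distance of √(1.8² + 2.4²) ≈ 3.0.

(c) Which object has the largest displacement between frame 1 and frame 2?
the blue triangle

(moved 4.7; next 4.1)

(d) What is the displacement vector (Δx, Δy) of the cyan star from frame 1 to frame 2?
(1.4, -0.9)

The cyan star was at (5.5, 5.5) in frame 1 and (6.9, 4.6) in frame 2.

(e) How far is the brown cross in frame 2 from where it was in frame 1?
3.3

The brown cross moved from (7.8, 10.8) to (9.8, 8.2), a distance of √(2.0² + 2.6²) ≈ 3.3.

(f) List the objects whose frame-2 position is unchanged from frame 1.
the green square, the brown pentagon, the cyan circle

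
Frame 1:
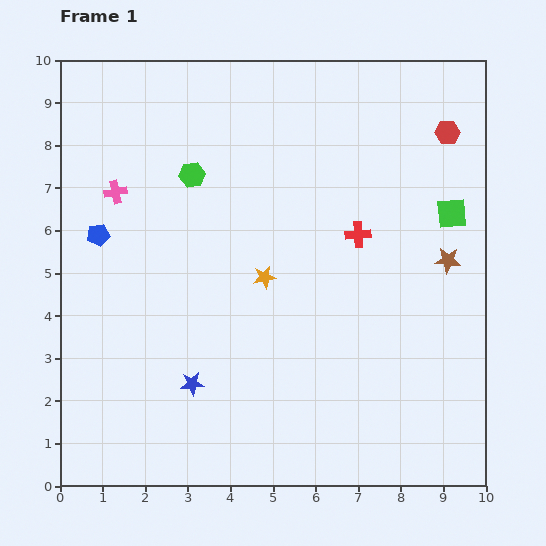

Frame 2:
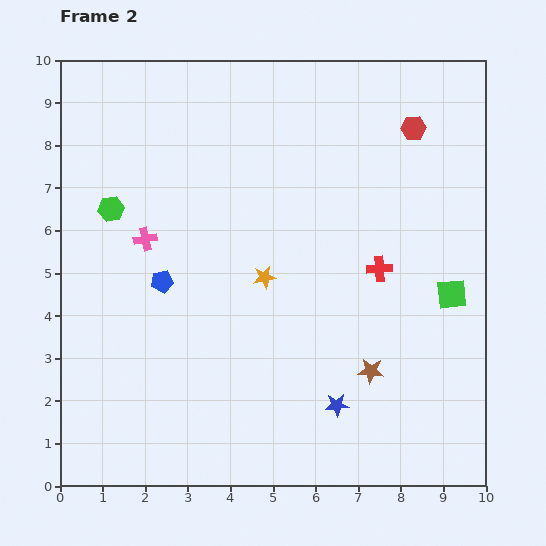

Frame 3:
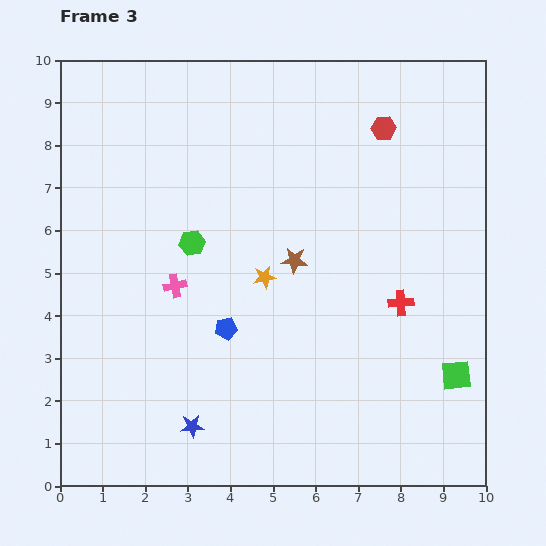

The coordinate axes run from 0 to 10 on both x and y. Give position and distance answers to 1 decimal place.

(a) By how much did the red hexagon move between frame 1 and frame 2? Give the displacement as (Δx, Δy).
(-0.8, 0.1)

The red hexagon was at (9.1, 8.3) in frame 1 and (8.3, 8.4) in frame 2.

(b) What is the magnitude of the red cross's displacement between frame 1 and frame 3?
1.9

The red cross moved from (7.0, 5.9) to (8.0, 4.3), a distance of √(1.0² + 1.6²) ≈ 1.9.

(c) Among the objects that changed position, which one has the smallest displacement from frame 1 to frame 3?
the blue star

(moved 1.0)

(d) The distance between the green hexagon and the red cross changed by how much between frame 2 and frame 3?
-1.4

Distance in frame 2: 6.5. Distance in frame 3: 5.1.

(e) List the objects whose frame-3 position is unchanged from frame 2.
the orange star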